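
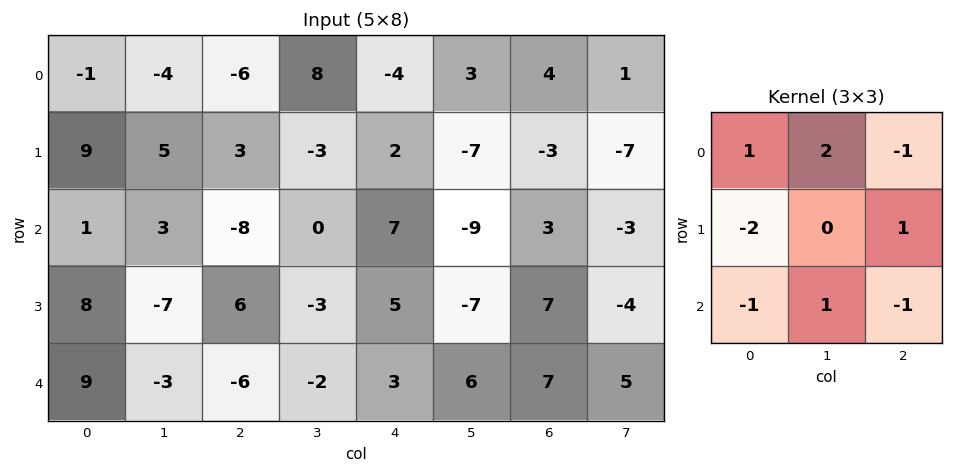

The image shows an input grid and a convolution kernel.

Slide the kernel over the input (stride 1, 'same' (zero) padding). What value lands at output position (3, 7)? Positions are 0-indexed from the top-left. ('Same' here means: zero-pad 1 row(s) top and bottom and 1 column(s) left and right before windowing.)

The receptive field on the zero-padded input at this output position is [3 -3 0 / 7 -4 0 / 7 5 0]. Elementwise product with the kernel and sum: 3·1 + -3·2 + 0·-1 + 7·-2 + 0·1 + 7·-1 + 5·1 + 0·-1.

-19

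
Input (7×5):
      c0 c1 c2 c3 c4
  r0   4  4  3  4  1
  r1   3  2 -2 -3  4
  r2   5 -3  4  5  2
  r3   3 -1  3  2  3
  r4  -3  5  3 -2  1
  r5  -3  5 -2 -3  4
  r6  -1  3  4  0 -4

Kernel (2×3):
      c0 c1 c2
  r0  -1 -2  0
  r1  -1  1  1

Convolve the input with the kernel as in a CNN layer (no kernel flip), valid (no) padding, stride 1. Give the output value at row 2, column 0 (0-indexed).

The receptive field on the input at this output position is [5 -3 4 / 3 -1 3]. Elementwise product with the kernel and sum: 5·-1 + -3·-2 + 3·-1 + -1·1 + 3·1.

0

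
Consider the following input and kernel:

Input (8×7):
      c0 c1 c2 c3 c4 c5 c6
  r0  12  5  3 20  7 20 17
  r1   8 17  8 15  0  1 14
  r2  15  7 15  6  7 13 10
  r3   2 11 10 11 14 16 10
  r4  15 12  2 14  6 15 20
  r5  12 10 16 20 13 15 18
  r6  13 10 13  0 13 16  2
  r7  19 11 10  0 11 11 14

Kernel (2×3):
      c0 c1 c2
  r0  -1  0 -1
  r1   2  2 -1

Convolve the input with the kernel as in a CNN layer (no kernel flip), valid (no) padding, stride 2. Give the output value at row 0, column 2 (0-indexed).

The receptive field on the input at this output position is [7 20 17 / 0 1 14]. Elementwise product with the kernel and sum: 7·-1 + 17·-1 + 0·2 + 1·2 + 14·-1.

-36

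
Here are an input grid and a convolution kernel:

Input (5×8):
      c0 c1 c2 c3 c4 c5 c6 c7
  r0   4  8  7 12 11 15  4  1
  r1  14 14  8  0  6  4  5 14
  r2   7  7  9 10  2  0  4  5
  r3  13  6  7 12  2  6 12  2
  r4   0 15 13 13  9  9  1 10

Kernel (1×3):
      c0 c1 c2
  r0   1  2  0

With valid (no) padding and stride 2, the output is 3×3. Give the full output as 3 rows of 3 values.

Output[0,0]: The receptive field on the input at this output position is [4 8 7]. Elementwise product with the kernel and sum: 4·1 + 8·2.
Output[0,1]: The receptive field on the input at this output position is [7 12 11]. Elementwise product with the kernel and sum: 7·1 + 12·2.

20 31 41
21 29 2
30 39 27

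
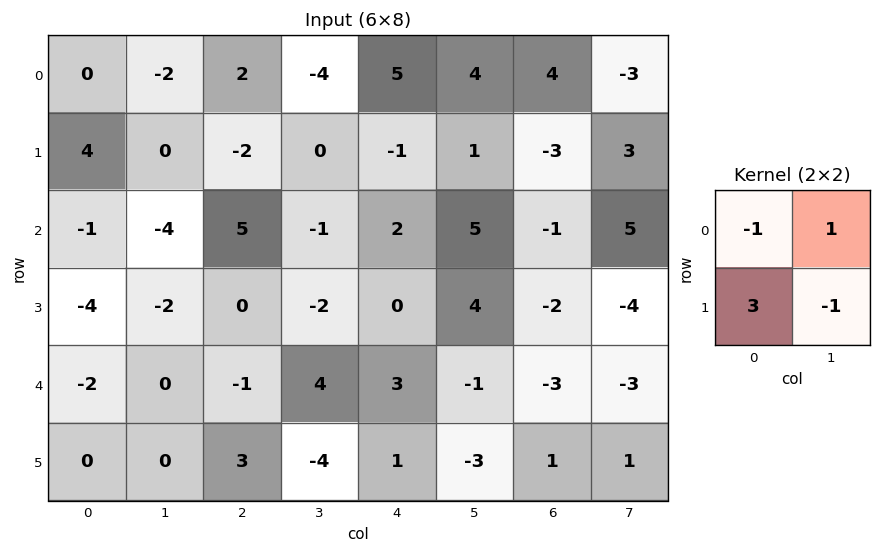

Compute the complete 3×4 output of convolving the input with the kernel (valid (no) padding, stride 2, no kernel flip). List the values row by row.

10 -12 -5 -19
-13 -4 -1 4
2 18 2 2

Output[0,0]: The receptive field on the input at this output position is [0 -2 / 4 0]. Elementwise product with the kernel and sum: 0·-1 + -2·1 + 4·3 + 0·-1.
Output[0,1]: The receptive field on the input at this output position is [2 -4 / -2 0]. Elementwise product with the kernel and sum: 2·-1 + -4·1 + -2·3 + 0·-1.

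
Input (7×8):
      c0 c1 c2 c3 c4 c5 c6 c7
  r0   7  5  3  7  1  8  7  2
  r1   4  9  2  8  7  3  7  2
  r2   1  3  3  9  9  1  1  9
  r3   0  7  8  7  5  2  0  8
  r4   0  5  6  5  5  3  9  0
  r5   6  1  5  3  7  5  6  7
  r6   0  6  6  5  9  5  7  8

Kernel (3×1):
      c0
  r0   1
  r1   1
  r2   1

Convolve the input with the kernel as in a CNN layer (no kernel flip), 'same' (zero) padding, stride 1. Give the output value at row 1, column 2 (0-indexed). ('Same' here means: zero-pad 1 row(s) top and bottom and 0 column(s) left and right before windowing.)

The receptive field on the zero-padded input at this output position is [3 / 2 / 3]. Elementwise product with the kernel and sum: 3·1 + 2·1 + 3·1.

8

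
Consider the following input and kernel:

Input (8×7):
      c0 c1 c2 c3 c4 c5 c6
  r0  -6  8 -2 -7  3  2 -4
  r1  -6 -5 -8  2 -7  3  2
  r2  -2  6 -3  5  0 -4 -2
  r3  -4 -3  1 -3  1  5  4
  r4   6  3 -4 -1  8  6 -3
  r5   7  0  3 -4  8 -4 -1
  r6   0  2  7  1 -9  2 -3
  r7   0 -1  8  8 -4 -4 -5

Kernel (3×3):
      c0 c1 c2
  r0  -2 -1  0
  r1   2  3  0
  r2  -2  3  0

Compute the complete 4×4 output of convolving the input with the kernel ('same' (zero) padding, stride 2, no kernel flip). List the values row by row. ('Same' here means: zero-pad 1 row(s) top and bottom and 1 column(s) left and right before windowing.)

-36 -4 -30 -8
-12 30 22 -20
43 8 59 -6
-7 48 -53 -3

Output[0,0]: The receptive field on the zero-padded input at this output position is [0 0 0 / 0 -6 8 / 0 -6 -5]. Elementwise product with the kernel and sum: 0·-2 + 0·-1 + 0·2 + -6·3 + 0·-2 + -6·3.
Output[0,1]: The receptive field on the zero-padded input at this output position is [0 0 0 / 8 -2 -7 / -5 -8 2]. Elementwise product with the kernel and sum: 0·-2 + 0·-1 + 8·2 + -2·3 + -5·-2 + -8·3.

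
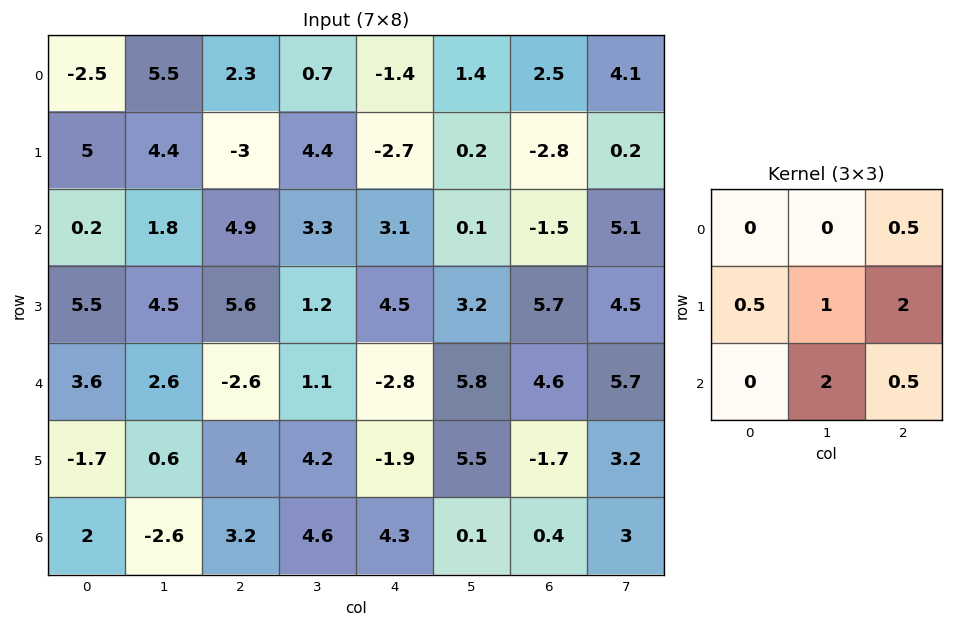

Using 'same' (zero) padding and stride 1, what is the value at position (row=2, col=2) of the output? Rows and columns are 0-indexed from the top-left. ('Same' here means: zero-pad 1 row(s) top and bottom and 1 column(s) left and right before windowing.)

26.4

The receptive field on the zero-padded input at this output position is [4.4 -3 4.4 / 1.8 4.9 3.3 / 4.5 5.6 1.2]. Elementwise product with the kernel and sum: 4.4·0.5 + 1.8·0.5 + 4.9·1 + 3.3·2 + 5.6·2 + 1.2·0.5.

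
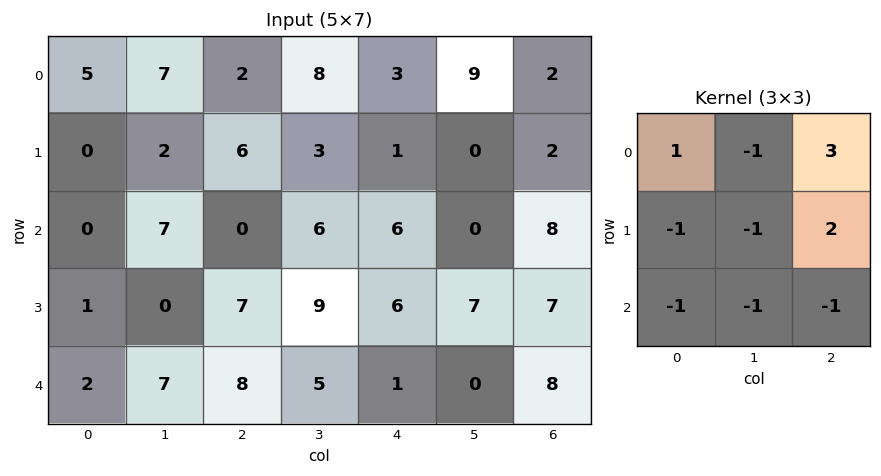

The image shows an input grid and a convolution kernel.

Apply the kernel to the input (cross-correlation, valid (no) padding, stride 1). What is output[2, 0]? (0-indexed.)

-11

The receptive field on the input at this output position is [0 7 0 / 1 0 7 / 2 7 8]. Elementwise product with the kernel and sum: 0·1 + 7·-1 + 0·3 + 1·-1 + 0·-1 + 7·2 + 2·-1 + 7·-1 + 8·-1.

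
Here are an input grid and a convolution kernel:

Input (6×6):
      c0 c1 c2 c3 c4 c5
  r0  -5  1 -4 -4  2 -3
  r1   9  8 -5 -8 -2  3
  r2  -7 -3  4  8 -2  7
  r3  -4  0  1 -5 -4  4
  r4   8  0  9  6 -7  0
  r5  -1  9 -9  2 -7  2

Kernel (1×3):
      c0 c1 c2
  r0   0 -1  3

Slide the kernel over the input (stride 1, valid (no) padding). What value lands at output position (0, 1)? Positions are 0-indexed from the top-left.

-8

The receptive field on the input at this output position is [1 -4 -4]. Elementwise product with the kernel and sum: -4·-1 + -4·3.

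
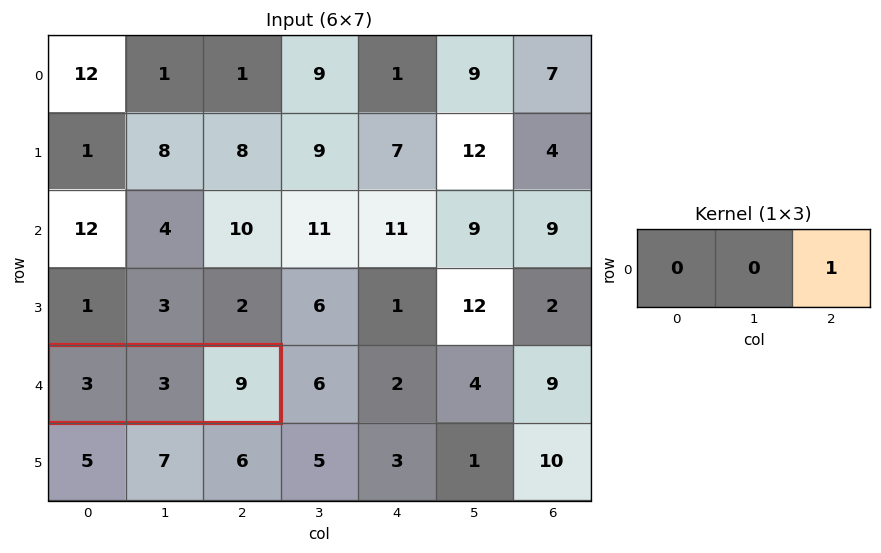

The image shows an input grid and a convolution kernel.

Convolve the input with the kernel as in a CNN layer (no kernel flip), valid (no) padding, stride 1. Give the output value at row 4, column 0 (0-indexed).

9

The receptive field on the input at this output position is [3 3 9]. Elementwise product with the kernel and sum: 9·1.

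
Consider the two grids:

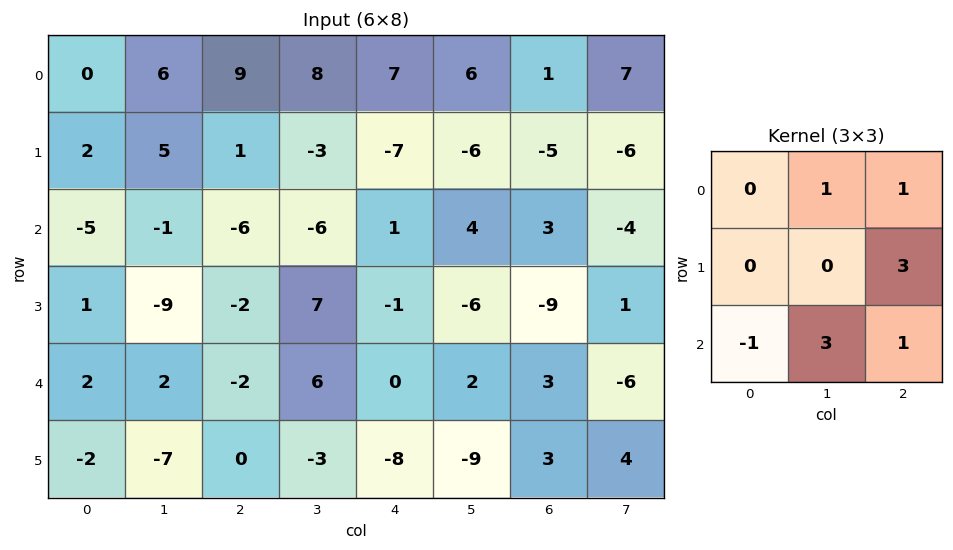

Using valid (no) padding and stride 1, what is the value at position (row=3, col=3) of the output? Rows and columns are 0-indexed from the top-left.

-31

The receptive field on the input at this output position is [7 -1 -6 / 6 0 2 / -3 -8 -9]. Elementwise product with the kernel and sum: -1·1 + -6·1 + 2·3 + -3·-1 + -8·3 + -9·1.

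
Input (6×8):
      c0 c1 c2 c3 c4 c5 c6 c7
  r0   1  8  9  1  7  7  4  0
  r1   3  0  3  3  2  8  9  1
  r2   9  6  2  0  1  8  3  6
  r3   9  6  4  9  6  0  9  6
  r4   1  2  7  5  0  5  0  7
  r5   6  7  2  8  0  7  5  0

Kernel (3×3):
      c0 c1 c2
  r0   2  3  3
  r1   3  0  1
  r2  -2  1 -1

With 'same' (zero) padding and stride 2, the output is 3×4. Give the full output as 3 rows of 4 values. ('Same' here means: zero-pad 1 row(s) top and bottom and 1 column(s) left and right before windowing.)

11 25 -2 13
18 19 32 79
46 42 33 58

Output[0,0]: The receptive field on the zero-padded input at this output position is [0 0 0 / 0 1 8 / 0 3 0]. Elementwise product with the kernel and sum: 0·2 + 0·3 + 0·3 + 0·3 + 8·1 + 0·-2 + 3·1 + 0·-1.
Output[0,1]: The receptive field on the zero-padded input at this output position is [0 0 0 / 8 9 1 / 0 3 3]. Elementwise product with the kernel and sum: 0·2 + 0·3 + 0·3 + 8·3 + 1·1 + 0·-2 + 3·1 + 3·-1.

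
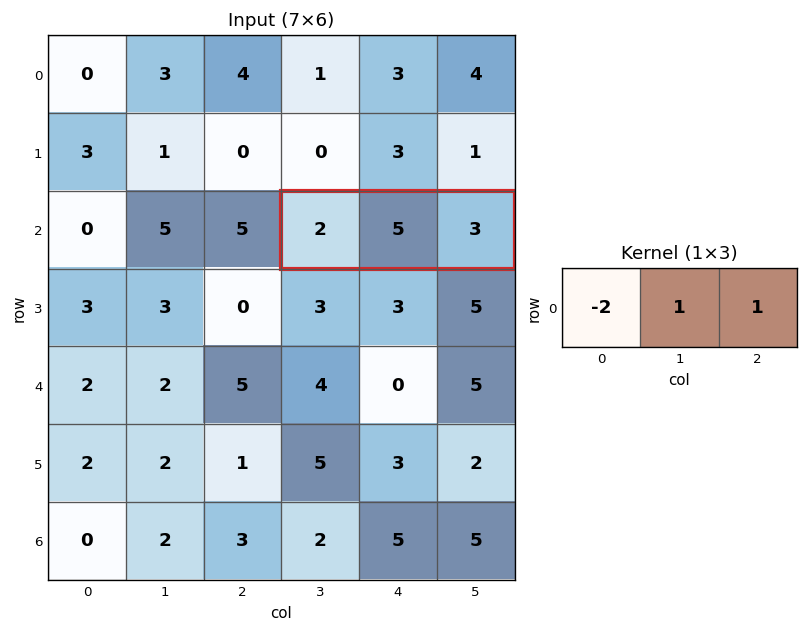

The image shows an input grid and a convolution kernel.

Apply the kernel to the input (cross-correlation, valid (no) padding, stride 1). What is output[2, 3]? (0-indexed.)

4

The receptive field on the input at this output position is [2 5 3]. Elementwise product with the kernel and sum: 2·-2 + 5·1 + 3·1.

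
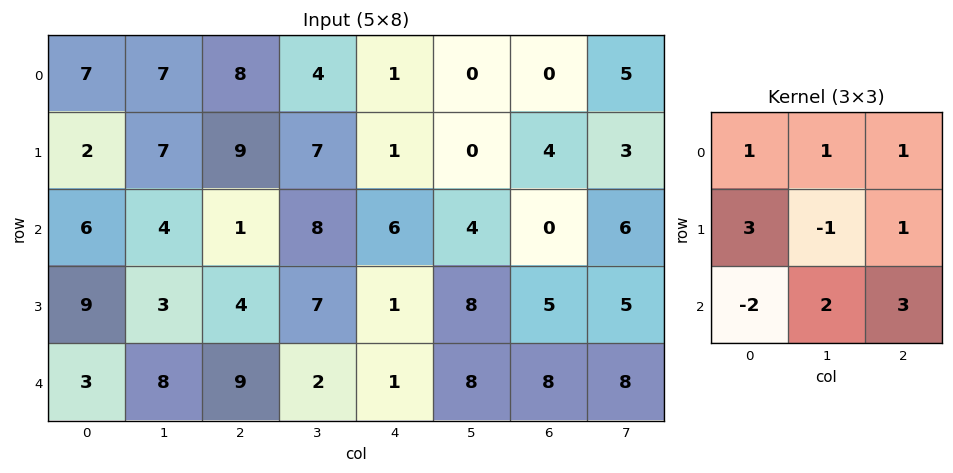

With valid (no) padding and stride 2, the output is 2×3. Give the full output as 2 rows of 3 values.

Output[0,0]: The receptive field on the input at this output position is [7 7 8 / 2 7 9 / 6 4 1]. Elementwise product with the kernel and sum: 7·1 + 7·1 + 8·1 + 2·3 + 7·-1 + 9·1 + 6·-2 + 4·2 + 1·3.

29 66 4
76 10 48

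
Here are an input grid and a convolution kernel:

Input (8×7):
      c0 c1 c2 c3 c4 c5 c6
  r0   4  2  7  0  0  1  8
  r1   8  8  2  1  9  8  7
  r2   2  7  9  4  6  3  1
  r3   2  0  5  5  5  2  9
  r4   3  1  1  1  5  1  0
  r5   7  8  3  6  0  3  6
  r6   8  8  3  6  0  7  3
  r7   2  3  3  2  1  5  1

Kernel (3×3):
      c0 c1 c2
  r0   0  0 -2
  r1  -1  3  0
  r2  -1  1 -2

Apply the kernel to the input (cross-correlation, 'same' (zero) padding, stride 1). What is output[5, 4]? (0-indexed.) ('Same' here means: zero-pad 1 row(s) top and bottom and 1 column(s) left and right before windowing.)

-28

The receptive field on the zero-padded input at this output position is [1 5 1 / 6 0 3 / 6 0 7]. Elementwise product with the kernel and sum: 1·-2 + 6·-1 + 0·3 + 6·-1 + 0·1 + 7·-2.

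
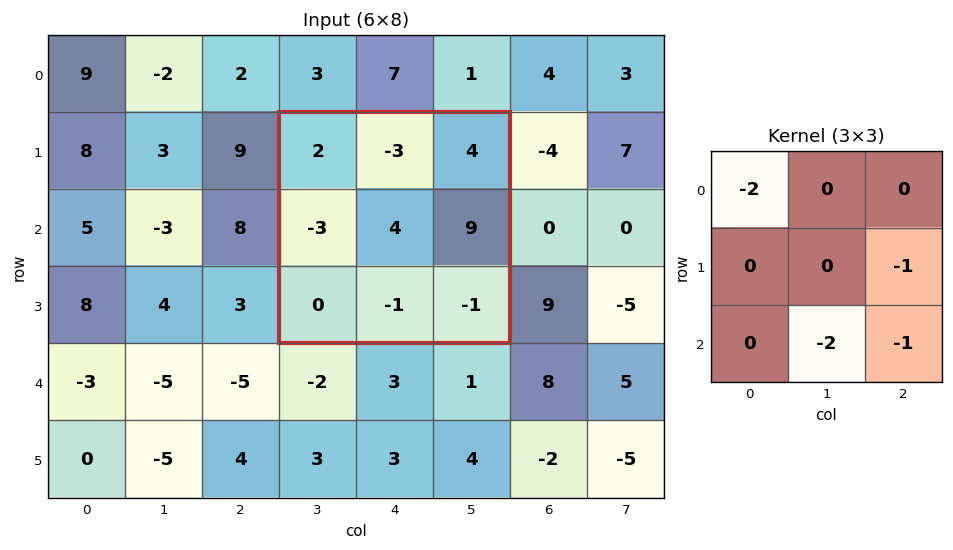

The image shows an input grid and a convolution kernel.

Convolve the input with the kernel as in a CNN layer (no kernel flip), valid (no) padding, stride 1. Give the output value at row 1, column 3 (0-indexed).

The receptive field on the input at this output position is [2 -3 4 / -3 4 9 / 0 -1 -1]. Elementwise product with the kernel and sum: 2·-2 + 9·-1 + -1·-2 + -1·-1.

-10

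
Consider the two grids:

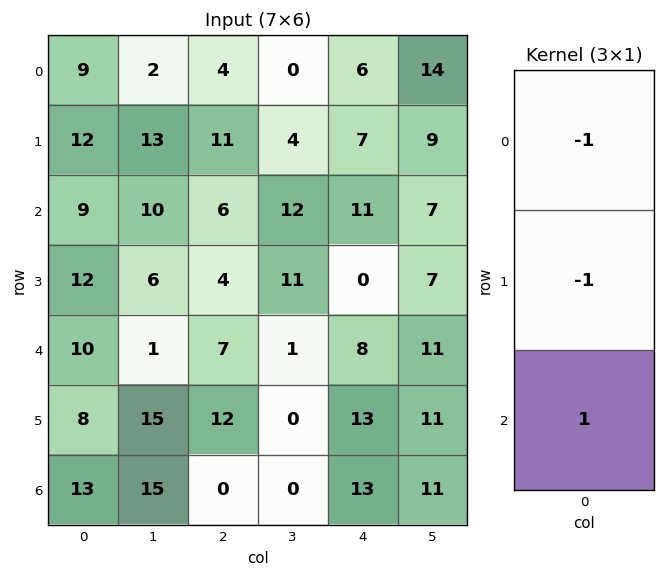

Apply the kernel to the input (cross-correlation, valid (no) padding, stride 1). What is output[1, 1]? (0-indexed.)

-17

The receptive field on the input at this output position is [13 / 10 / 6]. Elementwise product with the kernel and sum: 13·-1 + 10·-1 + 6·1.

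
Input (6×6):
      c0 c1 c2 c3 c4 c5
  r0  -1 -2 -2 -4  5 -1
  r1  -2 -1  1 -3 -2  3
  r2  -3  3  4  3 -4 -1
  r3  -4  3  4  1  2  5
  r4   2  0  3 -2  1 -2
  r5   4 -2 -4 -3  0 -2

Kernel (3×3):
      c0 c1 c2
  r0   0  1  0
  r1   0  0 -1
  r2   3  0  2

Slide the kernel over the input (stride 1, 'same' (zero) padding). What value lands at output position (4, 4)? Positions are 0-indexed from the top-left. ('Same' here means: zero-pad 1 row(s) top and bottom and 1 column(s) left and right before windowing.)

The receptive field on the zero-padded input at this output position is [1 2 5 / -2 1 -2 / -3 0 -2]. Elementwise product with the kernel and sum: 2·1 + -2·-1 + -3·3 + -2·2.

-9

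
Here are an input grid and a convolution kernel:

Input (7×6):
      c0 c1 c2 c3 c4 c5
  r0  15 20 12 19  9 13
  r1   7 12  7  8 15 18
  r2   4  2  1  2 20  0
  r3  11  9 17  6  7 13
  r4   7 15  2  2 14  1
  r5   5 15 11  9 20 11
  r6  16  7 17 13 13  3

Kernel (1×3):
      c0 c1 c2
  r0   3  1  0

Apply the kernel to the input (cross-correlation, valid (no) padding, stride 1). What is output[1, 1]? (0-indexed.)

43

The receptive field on the input at this output position is [12 7 8]. Elementwise product with the kernel and sum: 12·3 + 7·1.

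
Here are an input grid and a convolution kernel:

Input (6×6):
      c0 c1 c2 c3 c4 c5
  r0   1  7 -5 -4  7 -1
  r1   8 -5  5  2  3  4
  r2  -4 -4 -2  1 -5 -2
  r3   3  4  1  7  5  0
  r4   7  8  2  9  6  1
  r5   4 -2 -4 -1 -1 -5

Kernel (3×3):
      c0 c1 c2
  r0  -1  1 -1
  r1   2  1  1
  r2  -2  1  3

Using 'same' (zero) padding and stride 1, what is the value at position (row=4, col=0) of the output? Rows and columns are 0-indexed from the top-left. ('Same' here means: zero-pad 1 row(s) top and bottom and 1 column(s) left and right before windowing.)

12

The receptive field on the zero-padded input at this output position is [0 3 4 / 0 7 8 / 0 4 -2]. Elementwise product with the kernel and sum: 0·-1 + 3·1 + 4·-1 + 0·2 + 7·1 + 8·1 + 0·-2 + 4·1 + -2·3.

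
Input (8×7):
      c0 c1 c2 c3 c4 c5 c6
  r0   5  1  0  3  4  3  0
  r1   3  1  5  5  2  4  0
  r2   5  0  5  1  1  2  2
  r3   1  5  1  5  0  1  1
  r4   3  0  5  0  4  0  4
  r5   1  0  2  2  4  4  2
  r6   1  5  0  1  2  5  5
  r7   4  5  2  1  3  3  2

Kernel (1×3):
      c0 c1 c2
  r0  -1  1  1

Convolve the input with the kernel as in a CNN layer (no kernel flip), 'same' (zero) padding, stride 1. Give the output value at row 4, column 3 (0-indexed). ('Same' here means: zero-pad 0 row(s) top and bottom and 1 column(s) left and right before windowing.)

-1

The receptive field on the zero-padded input at this output position is [5 0 4]. Elementwise product with the kernel and sum: 5·-1 + 0·1 + 4·1.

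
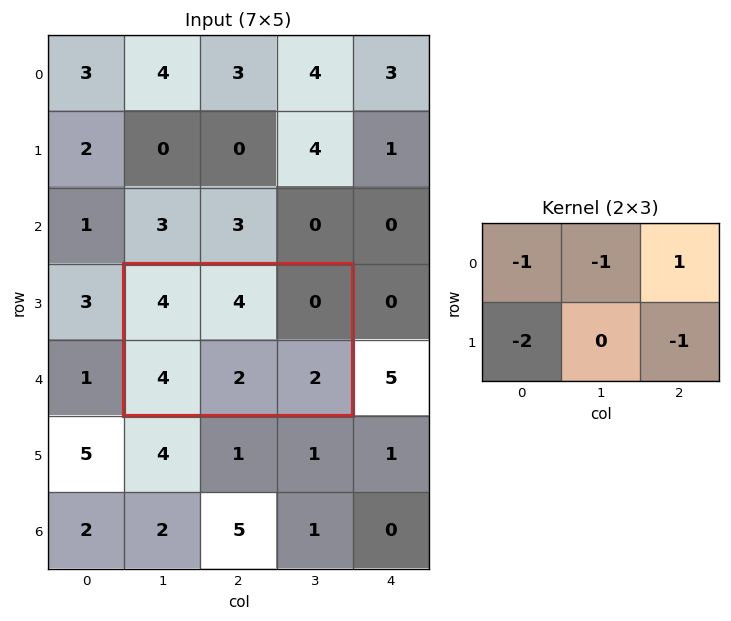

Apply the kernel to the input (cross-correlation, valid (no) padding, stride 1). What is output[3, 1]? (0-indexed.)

The receptive field on the input at this output position is [4 4 0 / 4 2 2]. Elementwise product with the kernel and sum: 4·-1 + 4·-1 + 0·1 + 4·-2 + 2·-1.

-18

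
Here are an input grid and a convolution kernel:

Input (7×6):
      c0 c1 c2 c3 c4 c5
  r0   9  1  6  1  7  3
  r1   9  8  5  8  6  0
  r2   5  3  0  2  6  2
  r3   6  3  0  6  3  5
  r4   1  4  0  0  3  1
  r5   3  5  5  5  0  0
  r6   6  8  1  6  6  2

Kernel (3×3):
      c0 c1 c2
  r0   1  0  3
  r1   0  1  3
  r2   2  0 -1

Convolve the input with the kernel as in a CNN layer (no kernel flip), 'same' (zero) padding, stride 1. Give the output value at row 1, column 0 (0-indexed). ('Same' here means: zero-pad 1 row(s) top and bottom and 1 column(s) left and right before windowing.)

33

The receptive field on the zero-padded input at this output position is [0 9 1 / 0 9 8 / 0 5 3]. Elementwise product with the kernel and sum: 0·1 + 1·3 + 9·1 + 8·3 + 0·2 + 3·-1.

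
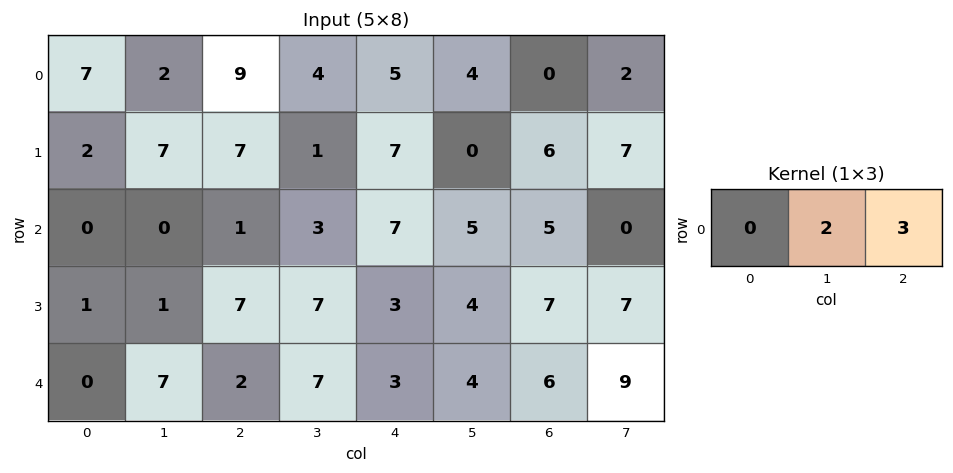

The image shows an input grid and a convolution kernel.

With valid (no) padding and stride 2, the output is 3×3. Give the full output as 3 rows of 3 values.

31 23 8
3 27 25
20 23 26

Output[0,0]: The receptive field on the input at this output position is [7 2 9]. Elementwise product with the kernel and sum: 2·2 + 9·3.
Output[0,1]: The receptive field on the input at this output position is [9 4 5]. Elementwise product with the kernel and sum: 4·2 + 5·3.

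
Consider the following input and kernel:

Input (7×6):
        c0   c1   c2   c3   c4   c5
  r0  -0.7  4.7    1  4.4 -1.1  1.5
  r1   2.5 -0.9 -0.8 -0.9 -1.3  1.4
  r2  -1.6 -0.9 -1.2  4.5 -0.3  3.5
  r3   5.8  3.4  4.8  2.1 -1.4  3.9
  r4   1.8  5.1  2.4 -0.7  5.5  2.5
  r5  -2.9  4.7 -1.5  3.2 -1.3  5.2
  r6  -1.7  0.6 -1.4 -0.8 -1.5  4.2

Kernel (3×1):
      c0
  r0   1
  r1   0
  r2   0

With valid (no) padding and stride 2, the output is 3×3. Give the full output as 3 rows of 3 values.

Output[0,0]: The receptive field on the input at this output position is [-0.7 / 2.5 / -1.6]. Elementwise product with the kernel and sum: -0.7·1.
Output[0,1]: The receptive field on the input at this output position is [1 / -0.8 / -1.2]. Elementwise product with the kernel and sum: 1·1.

-0.7 1 -1.1
-1.6 -1.2 -0.3
1.8 2.4 5.5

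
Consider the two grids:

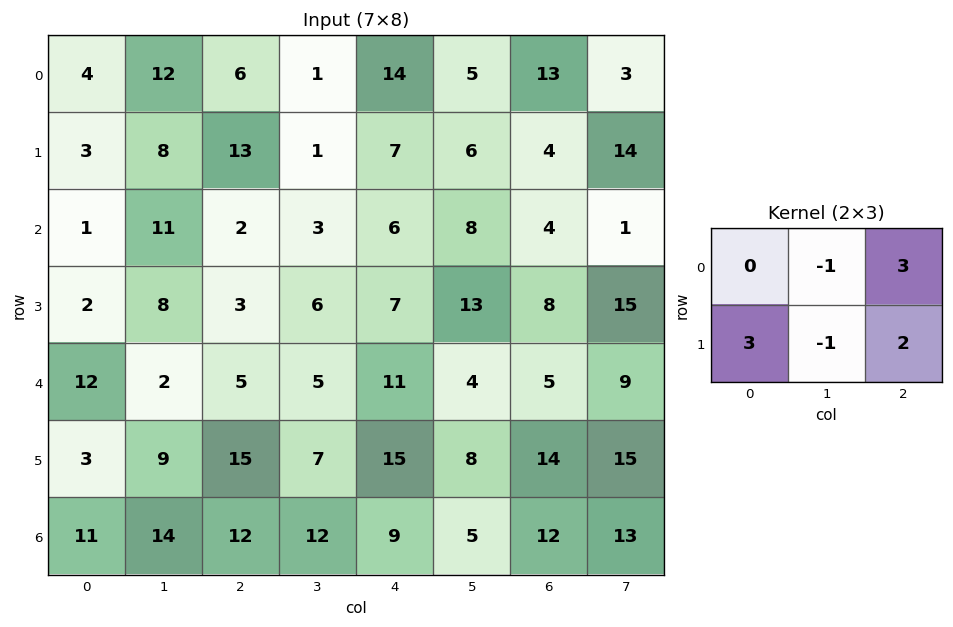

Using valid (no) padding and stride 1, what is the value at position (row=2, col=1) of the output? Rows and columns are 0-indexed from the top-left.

The receptive field on the input at this output position is [11 2 3 / 8 3 6]. Elementwise product with the kernel and sum: 2·-1 + 3·3 + 8·3 + 3·-1 + 6·2.

40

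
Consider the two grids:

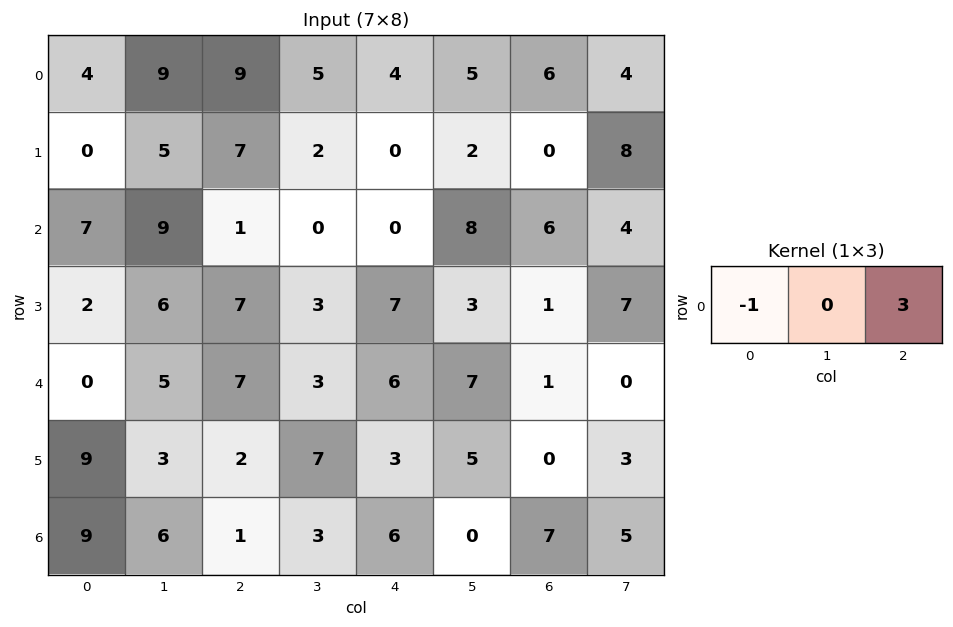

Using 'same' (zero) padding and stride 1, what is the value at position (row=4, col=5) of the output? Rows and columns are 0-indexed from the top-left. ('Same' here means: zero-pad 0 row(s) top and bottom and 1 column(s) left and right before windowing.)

The receptive field on the zero-padded input at this output position is [6 7 1]. Elementwise product with the kernel and sum: 6·-1 + 1·3.

-3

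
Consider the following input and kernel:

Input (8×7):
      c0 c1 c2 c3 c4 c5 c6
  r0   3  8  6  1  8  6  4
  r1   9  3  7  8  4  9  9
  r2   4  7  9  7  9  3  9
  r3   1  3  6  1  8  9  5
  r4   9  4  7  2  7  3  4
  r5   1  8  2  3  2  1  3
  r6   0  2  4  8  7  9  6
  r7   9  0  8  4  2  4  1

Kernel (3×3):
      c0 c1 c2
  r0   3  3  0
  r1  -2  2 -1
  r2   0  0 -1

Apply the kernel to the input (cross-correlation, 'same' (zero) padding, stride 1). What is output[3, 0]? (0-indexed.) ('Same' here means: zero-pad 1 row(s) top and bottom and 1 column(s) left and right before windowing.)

The receptive field on the zero-padded input at this output position is [0 4 7 / 0 1 3 / 0 9 4]. Elementwise product with the kernel and sum: 0·3 + 4·3 + 0·-2 + 1·2 + 3·-1 + 4·-1.

7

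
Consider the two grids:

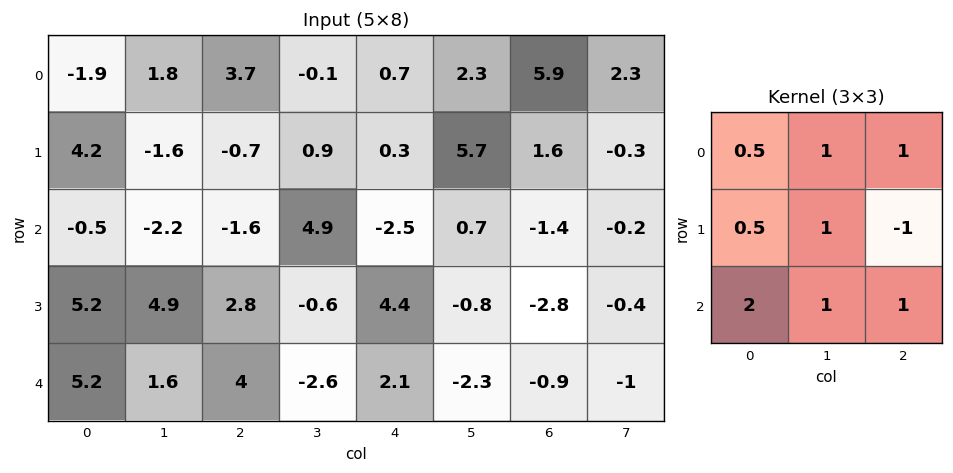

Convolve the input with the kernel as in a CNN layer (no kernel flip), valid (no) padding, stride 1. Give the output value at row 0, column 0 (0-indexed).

0.95

The receptive field on the input at this output position is [-1.9 1.8 3.7 / 4.2 -1.6 -0.7 / -0.5 -2.2 -1.6]. Elementwise product with the kernel and sum: -1.9·0.5 + 1.8·1 + 3.7·1 + 4.2·0.5 + -1.6·1 + -0.7·-1 + -0.5·2 + -2.2·1 + -1.6·1.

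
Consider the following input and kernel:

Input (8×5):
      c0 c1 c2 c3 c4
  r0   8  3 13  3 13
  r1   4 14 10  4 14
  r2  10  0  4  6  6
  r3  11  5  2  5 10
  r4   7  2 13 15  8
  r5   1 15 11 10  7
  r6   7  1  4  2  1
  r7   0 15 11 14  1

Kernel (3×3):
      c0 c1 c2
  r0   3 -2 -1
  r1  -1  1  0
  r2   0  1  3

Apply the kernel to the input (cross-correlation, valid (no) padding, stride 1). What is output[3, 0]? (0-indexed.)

The receptive field on the input at this output position is [11 5 2 / 7 2 13 / 1 15 11]. Elementwise product with the kernel and sum: 11·3 + 5·-2 + 2·-1 + 7·-1 + 2·1 + 15·1 + 11·3.

64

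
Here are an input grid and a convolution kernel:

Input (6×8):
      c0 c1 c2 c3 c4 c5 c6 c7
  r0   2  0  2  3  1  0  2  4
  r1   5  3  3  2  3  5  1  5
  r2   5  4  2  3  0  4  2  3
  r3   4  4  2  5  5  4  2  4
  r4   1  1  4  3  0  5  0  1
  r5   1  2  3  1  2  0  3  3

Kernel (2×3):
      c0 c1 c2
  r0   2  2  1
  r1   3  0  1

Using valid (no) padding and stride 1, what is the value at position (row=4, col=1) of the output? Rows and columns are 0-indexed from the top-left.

The receptive field on the input at this output position is [1 4 3 / 2 3 1]. Elementwise product with the kernel and sum: 1·2 + 4·2 + 3·1 + 2·3 + 1·1.

20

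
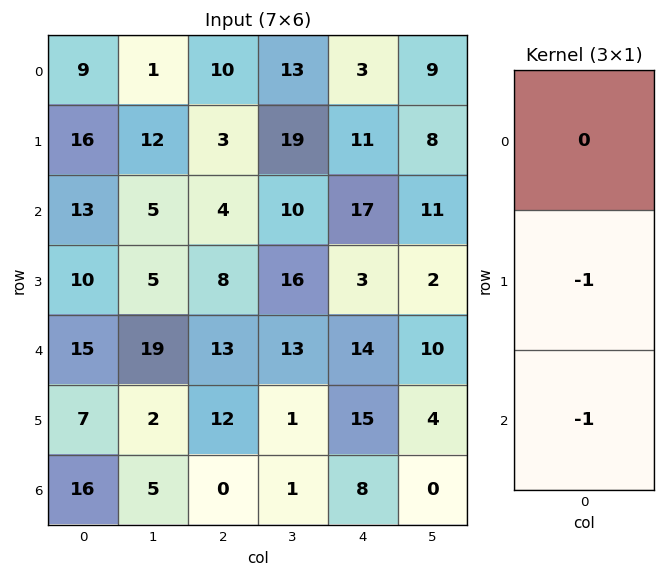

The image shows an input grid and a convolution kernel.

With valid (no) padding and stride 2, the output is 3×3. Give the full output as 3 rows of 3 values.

-29 -7 -28
-25 -21 -17
-23 -12 -23

Output[0,0]: The receptive field on the input at this output position is [9 / 16 / 13]. Elementwise product with the kernel and sum: 16·-1 + 13·-1.
Output[0,1]: The receptive field on the input at this output position is [10 / 3 / 4]. Elementwise product with the kernel and sum: 3·-1 + 4·-1.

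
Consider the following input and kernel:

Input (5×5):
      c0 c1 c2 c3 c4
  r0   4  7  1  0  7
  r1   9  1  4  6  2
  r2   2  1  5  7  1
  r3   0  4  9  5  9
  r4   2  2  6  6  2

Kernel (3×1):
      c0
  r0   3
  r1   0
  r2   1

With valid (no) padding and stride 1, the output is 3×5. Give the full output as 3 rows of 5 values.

14 22 8 7 22
27 7 21 23 15
8 5 21 27 5

Output[0,0]: The receptive field on the input at this output position is [4 / 9 / 2]. Elementwise product with the kernel and sum: 4·3 + 2·1.
Output[0,1]: The receptive field on the input at this output position is [7 / 1 / 1]. Elementwise product with the kernel and sum: 7·3 + 1·1.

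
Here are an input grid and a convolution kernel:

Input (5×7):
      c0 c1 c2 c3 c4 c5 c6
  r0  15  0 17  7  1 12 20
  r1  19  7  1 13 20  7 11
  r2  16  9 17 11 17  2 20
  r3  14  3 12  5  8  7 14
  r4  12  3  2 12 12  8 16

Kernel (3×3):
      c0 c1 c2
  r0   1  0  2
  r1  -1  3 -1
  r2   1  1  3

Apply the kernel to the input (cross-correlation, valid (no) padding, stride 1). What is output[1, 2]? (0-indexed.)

81

The receptive field on the input at this output position is [1 13 20 / 17 11 17 / 12 5 8]. Elementwise product with the kernel and sum: 1·1 + 20·2 + 17·-1 + 11·3 + 17·-1 + 12·1 + 5·1 + 8·3.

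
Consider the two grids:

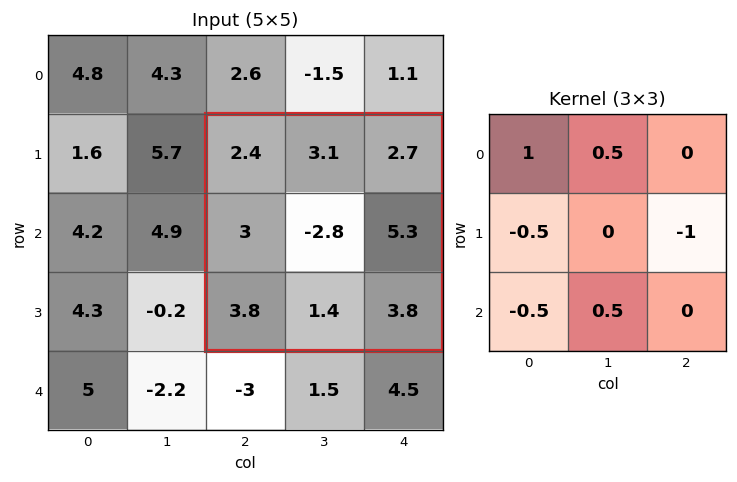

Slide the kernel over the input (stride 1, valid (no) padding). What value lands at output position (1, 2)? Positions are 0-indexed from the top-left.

The receptive field on the input at this output position is [2.4 3.1 2.7 / 3 -2.8 5.3 / 3.8 1.4 3.8]. Elementwise product with the kernel and sum: 2.4·1 + 3.1·0.5 + 3·-0.5 + 5.3·-1 + 3.8·-0.5 + 1.4·0.5.

-4.05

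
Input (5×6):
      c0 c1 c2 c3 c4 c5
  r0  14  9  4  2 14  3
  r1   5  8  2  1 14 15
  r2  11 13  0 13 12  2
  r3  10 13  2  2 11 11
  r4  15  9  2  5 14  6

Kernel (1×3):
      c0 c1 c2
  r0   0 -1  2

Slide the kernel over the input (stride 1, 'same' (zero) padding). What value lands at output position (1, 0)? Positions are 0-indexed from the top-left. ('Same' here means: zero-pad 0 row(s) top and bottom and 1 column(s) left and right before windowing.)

The receptive field on the zero-padded input at this output position is [0 5 8]. Elementwise product with the kernel and sum: 5·-1 + 8·2.

11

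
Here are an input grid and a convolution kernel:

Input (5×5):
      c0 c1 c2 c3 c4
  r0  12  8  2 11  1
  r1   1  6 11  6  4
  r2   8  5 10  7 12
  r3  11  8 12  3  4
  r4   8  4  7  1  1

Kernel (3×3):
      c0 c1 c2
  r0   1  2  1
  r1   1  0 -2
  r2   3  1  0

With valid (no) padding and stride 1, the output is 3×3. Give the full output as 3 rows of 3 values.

38 42 65
53 61 52
43 53 62

Output[0,0]: The receptive field on the input at this output position is [12 8 2 / 1 6 11 / 8 5 10]. Elementwise product with the kernel and sum: 12·1 + 8·2 + 2·1 + 1·1 + 11·-2 + 8·3 + 5·1.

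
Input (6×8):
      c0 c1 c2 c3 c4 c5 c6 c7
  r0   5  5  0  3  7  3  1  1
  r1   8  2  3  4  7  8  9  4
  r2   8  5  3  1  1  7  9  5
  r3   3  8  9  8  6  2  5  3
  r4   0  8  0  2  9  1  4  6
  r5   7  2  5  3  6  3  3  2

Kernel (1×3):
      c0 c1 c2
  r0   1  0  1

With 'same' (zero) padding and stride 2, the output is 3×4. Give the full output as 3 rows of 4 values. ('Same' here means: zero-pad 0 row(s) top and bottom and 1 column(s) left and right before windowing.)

5 8 6 4
5 6 8 12
8 10 3 7

Output[0,0]: The receptive field on the zero-padded input at this output position is [0 5 5]. Elementwise product with the kernel and sum: 0·1 + 5·1.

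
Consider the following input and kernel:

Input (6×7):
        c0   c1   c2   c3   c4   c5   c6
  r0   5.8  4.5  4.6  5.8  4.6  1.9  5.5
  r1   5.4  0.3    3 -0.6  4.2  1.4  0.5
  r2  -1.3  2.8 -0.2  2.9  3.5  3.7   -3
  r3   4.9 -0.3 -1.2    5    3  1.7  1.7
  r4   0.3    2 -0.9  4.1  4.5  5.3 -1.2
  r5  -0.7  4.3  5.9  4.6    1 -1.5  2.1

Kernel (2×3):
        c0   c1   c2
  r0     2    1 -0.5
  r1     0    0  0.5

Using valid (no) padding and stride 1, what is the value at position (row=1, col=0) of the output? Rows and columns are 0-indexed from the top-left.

9.5

The receptive field on the input at this output position is [5.4 0.3 3 / -1.3 2.8 -0.2]. Elementwise product with the kernel and sum: 5.4·2 + 0.3·1 + 3·-0.5 + -0.2·0.5.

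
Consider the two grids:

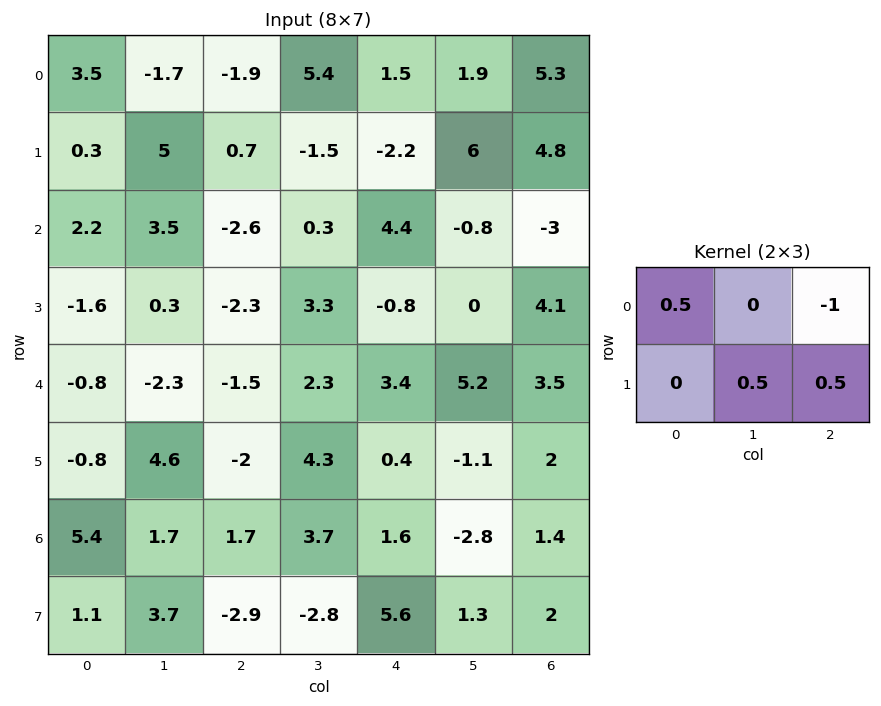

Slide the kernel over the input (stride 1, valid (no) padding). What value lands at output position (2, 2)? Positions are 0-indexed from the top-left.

-4.45

The receptive field on the input at this output position is [-2.6 0.3 4.4 / -2.3 3.3 -0.8]. Elementwise product with the kernel and sum: -2.6·0.5 + 4.4·-1 + 3.3·0.5 + -0.8·0.5.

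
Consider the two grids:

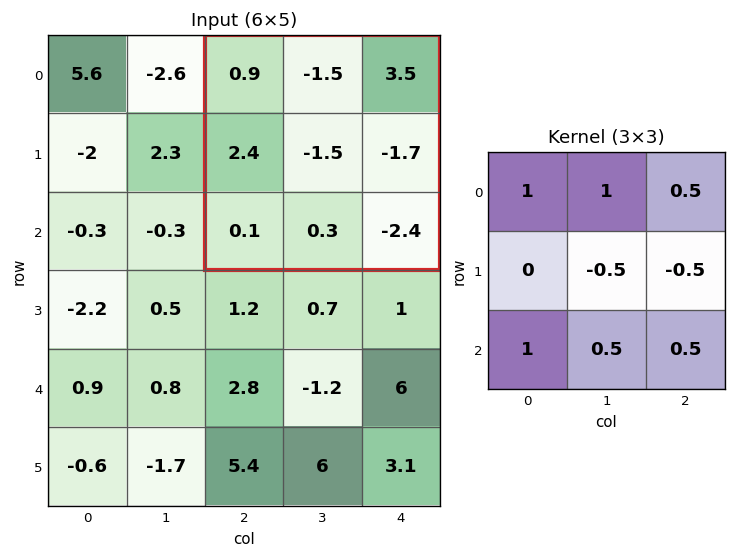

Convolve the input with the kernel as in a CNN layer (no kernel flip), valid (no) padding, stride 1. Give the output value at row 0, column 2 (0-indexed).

The receptive field on the input at this output position is [0.9 -1.5 3.5 / 2.4 -1.5 -1.7 / 0.1 0.3 -2.4]. Elementwise product with the kernel and sum: 0.9·1 + -1.5·1 + 3.5·0.5 + -1.5·-0.5 + -1.7·-0.5 + 0.1·1 + 0.3·0.5 + -2.4·0.5.

1.8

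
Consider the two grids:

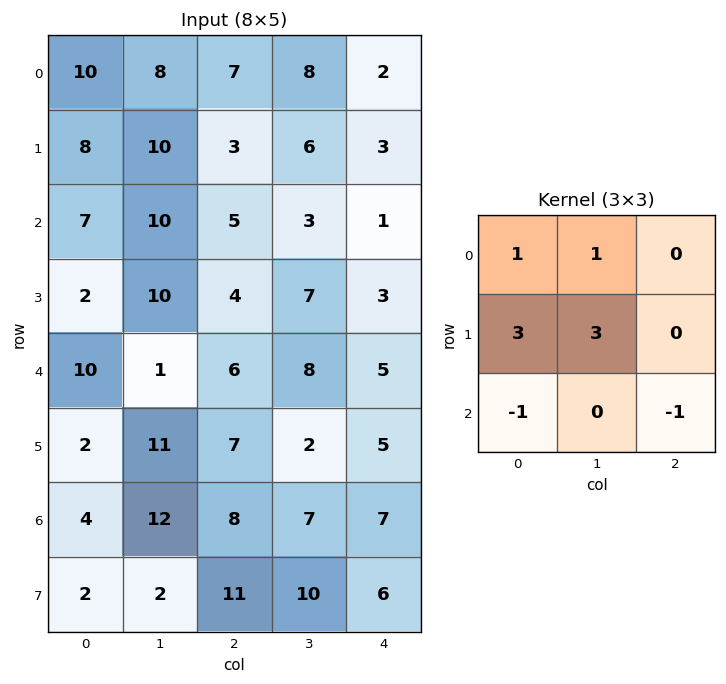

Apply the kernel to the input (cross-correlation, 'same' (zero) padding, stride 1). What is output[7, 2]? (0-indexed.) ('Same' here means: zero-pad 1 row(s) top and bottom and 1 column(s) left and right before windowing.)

The receptive field on the zero-padded input at this output position is [12 8 7 / 2 11 10 / 0 0 0]. Elementwise product with the kernel and sum: 12·1 + 8·1 + 2·3 + 11·3 + 0·-1 + 0·-1.

59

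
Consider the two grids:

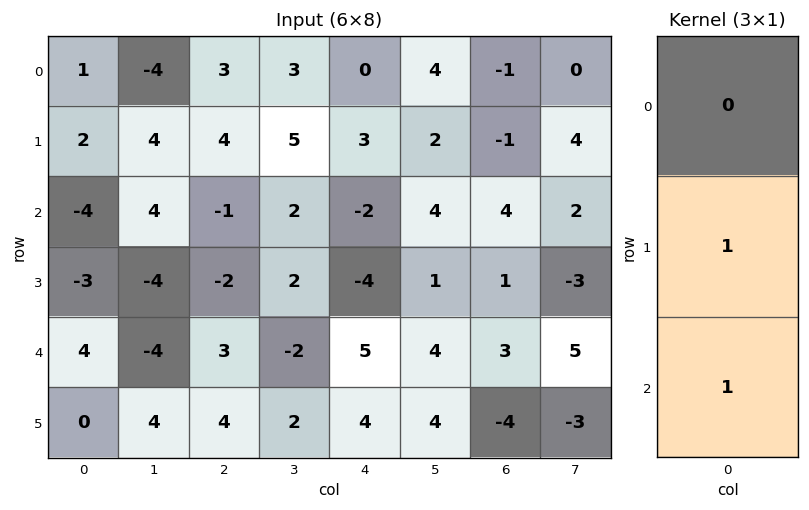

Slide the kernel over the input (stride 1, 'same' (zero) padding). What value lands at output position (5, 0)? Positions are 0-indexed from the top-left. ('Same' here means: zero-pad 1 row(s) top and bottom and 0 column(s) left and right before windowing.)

The receptive field on the zero-padded input at this output position is [4 / 0 / 0]. Elementwise product with the kernel and sum: 0·1 + 0·1.

0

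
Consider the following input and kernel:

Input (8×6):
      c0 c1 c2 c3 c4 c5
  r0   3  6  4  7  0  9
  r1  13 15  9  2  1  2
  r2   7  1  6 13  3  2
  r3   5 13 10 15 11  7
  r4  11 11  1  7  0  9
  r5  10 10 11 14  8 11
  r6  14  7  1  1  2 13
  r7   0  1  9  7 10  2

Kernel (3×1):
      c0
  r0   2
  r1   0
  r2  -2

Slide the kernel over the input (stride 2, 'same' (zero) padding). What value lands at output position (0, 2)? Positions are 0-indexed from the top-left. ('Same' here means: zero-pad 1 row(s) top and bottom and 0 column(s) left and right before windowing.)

The receptive field on the zero-padded input at this output position is [0 / 0 / 1]. Elementwise product with the kernel and sum: 0·2 + 1·-2.

-2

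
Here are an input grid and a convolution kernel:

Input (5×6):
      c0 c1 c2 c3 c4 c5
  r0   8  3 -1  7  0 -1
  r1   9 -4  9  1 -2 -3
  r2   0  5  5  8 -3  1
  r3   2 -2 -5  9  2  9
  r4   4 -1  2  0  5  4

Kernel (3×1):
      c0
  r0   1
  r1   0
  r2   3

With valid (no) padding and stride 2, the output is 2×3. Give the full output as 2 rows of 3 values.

Output[0,0]: The receptive field on the input at this output position is [8 / 9 / 0]. Elementwise product with the kernel and sum: 8·1 + 0·3.
Output[0,1]: The receptive field on the input at this output position is [-1 / 9 / 5]. Elementwise product with the kernel and sum: -1·1 + 5·3.

8 14 -9
12 11 12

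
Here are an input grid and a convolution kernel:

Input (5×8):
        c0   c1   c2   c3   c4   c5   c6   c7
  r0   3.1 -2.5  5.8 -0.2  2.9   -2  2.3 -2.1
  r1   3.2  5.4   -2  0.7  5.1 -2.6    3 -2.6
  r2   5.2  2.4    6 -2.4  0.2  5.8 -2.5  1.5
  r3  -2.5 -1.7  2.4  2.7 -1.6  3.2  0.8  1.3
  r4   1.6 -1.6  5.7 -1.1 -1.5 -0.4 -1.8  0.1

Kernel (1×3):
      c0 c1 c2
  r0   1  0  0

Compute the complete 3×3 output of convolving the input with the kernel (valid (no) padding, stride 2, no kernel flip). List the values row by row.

3.1 5.8 2.9
5.2 6 0.2
1.6 5.7 -1.5

Output[0,0]: The receptive field on the input at this output position is [3.1 -2.5 5.8]. Elementwise product with the kernel and sum: 3.1·1.
Output[0,1]: The receptive field on the input at this output position is [5.8 -0.2 2.9]. Elementwise product with the kernel and sum: 5.8·1.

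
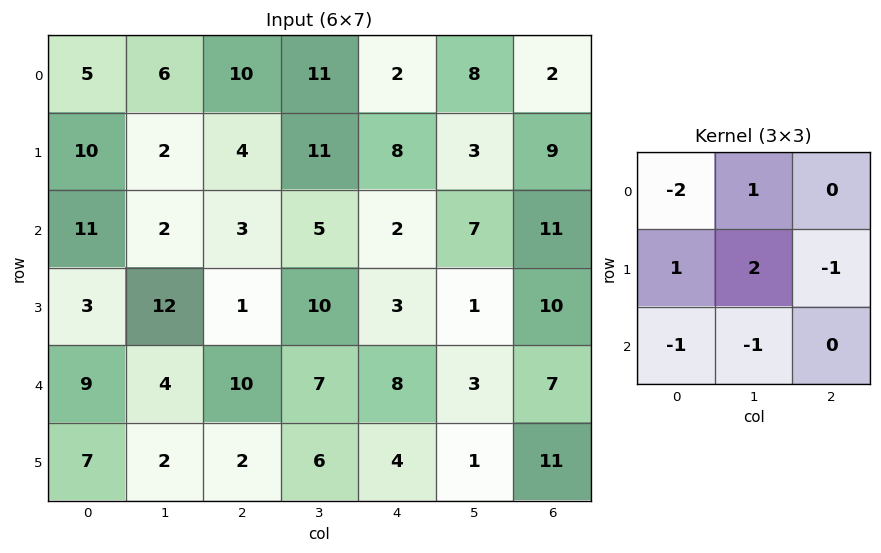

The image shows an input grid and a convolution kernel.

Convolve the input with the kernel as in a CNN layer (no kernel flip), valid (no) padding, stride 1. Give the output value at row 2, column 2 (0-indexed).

The receptive field on the input at this output position is [3 5 2 / 1 10 3 / 10 7 8]. Elementwise product with the kernel and sum: 3·-2 + 5·1 + 1·1 + 10·2 + 3·-1 + 10·-1 + 7·-1.

0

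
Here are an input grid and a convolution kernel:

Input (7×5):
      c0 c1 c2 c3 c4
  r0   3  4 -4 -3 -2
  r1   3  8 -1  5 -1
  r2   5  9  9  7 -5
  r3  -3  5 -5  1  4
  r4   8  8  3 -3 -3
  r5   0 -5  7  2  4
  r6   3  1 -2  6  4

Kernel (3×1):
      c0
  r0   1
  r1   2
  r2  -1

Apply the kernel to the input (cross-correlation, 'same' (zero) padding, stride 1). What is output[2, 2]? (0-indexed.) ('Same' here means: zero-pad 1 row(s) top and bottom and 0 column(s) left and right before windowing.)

22

The receptive field on the zero-padded input at this output position is [-1 / 9 / -5]. Elementwise product with the kernel and sum: -1·1 + 9·2 + -5·-1.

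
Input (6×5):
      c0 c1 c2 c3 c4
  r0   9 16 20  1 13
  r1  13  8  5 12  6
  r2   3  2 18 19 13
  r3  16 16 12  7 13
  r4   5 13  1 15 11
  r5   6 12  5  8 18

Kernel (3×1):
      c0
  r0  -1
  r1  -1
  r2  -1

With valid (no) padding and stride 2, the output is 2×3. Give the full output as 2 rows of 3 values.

Output[0,0]: The receptive field on the input at this output position is [9 / 13 / 3]. Elementwise product with the kernel and sum: 9·-1 + 13·-1 + 3·-1.

-25 -43 -32
-24 -31 -37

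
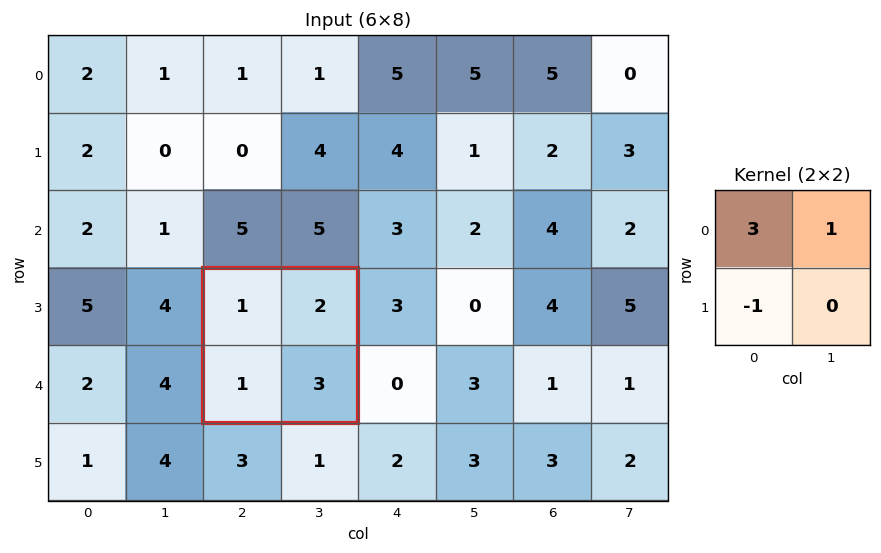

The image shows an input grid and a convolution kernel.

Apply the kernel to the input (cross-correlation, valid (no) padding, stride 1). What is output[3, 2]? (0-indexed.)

4

The receptive field on the input at this output position is [1 2 / 1 3]. Elementwise product with the kernel and sum: 1·3 + 2·1 + 1·-1.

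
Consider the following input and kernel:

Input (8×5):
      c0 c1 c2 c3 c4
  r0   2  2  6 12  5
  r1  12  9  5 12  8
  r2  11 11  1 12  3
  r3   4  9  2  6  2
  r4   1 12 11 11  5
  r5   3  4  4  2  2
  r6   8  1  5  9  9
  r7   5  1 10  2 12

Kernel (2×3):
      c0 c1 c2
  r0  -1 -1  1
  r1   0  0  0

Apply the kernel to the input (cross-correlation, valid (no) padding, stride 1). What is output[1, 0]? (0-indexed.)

The receptive field on the input at this output position is [12 9 5 / 11 11 1]. Elementwise product with the kernel and sum: 12·-1 + 9·-1 + 5·1.

-16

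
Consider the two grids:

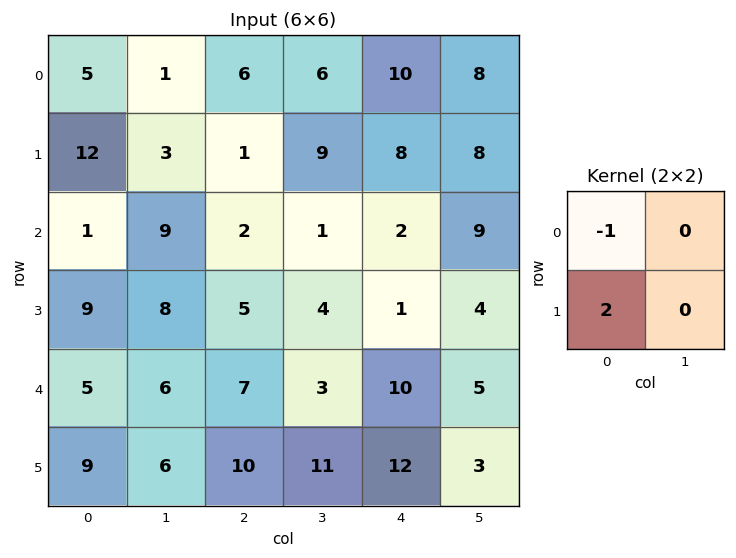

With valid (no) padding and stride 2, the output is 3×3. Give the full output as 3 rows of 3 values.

Output[0,0]: The receptive field on the input at this output position is [5 1 / 12 3]. Elementwise product with the kernel and sum: 5·-1 + 12·2.
Output[0,1]: The receptive field on the input at this output position is [6 6 / 1 9]. Elementwise product with the kernel and sum: 6·-1 + 1·2.

19 -4 6
17 8 0
13 13 14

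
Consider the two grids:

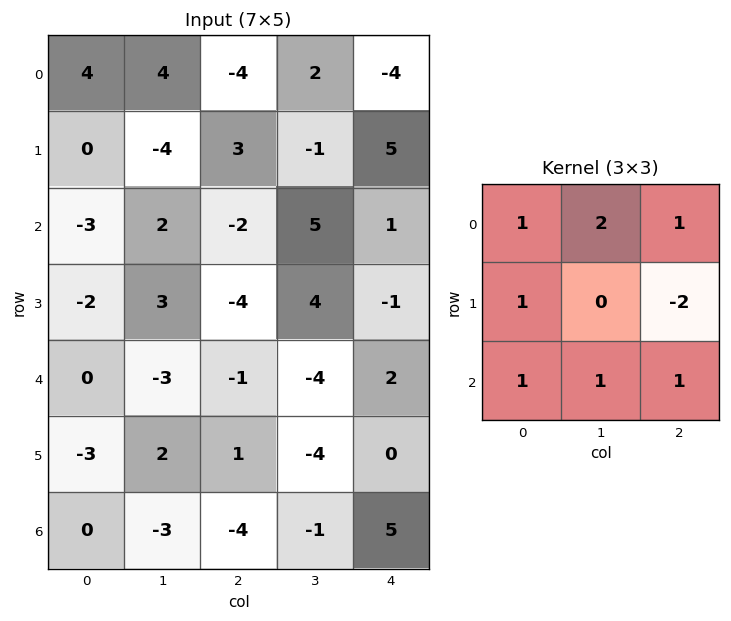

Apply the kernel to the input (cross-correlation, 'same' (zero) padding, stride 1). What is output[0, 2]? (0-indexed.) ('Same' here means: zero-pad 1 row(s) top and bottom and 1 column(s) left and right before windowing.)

-2

The receptive field on the zero-padded input at this output position is [0 0 0 / 4 -4 2 / -4 3 -1]. Elementwise product with the kernel and sum: 0·1 + 0·2 + 0·1 + 4·1 + 2·-2 + -4·1 + 3·1 + -1·1.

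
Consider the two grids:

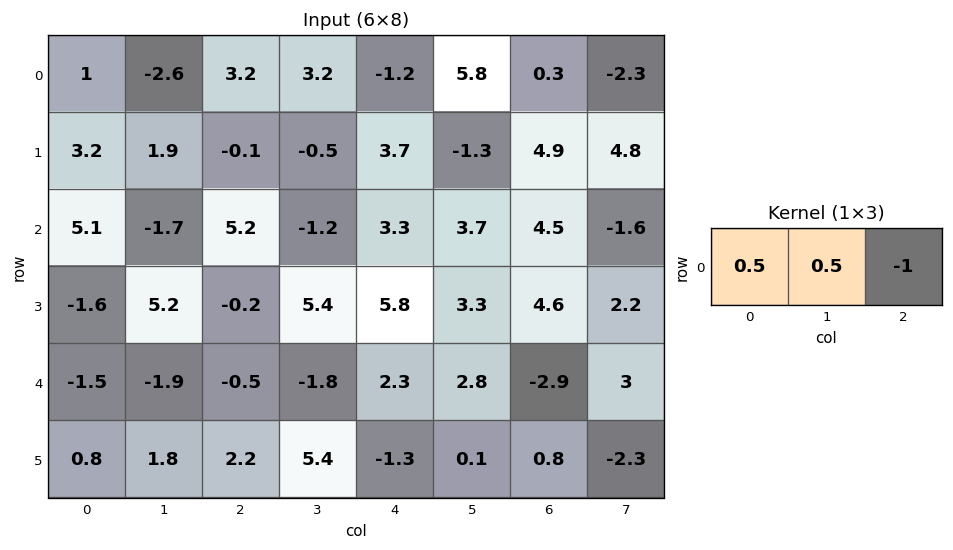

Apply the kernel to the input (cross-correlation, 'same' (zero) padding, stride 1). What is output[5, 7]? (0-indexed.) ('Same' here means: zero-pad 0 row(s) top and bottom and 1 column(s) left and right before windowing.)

The receptive field on the zero-padded input at this output position is [0.8 -2.3 0]. Elementwise product with the kernel and sum: 0.8·0.5 + -2.3·0.5 + 0·-1.

-0.75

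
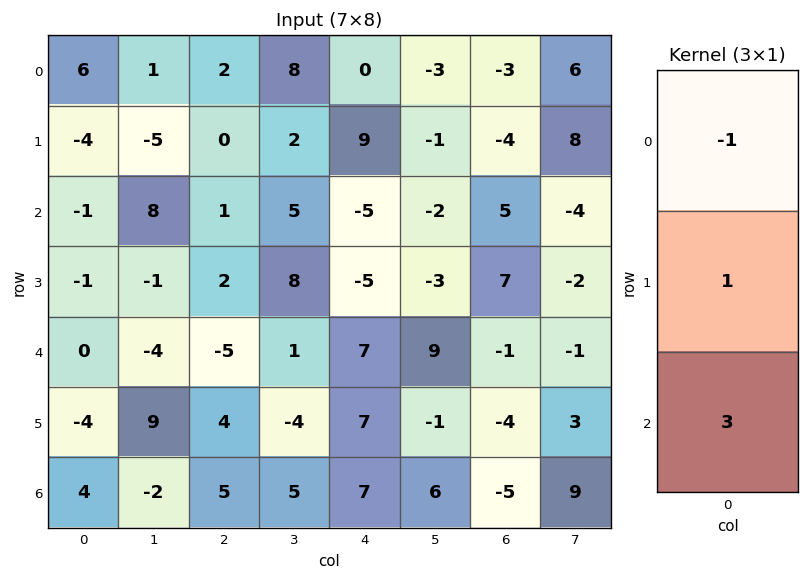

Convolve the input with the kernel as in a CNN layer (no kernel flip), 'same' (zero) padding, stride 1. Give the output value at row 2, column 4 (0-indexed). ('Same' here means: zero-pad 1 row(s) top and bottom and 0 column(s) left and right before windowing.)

The receptive field on the zero-padded input at this output position is [9 / -5 / -5]. Elementwise product with the kernel and sum: 9·-1 + -5·1 + -5·3.

-29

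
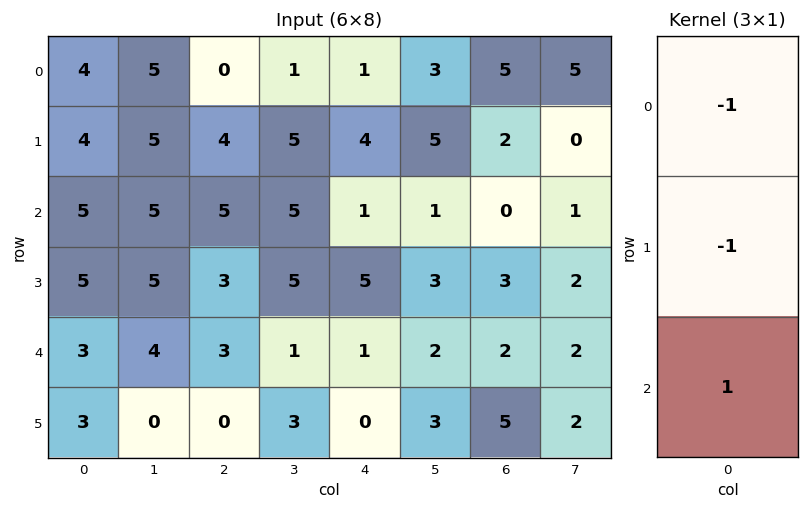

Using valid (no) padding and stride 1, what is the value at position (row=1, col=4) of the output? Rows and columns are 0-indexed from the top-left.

0

The receptive field on the input at this output position is [4 / 1 / 5]. Elementwise product with the kernel and sum: 4·-1 + 1·-1 + 5·1.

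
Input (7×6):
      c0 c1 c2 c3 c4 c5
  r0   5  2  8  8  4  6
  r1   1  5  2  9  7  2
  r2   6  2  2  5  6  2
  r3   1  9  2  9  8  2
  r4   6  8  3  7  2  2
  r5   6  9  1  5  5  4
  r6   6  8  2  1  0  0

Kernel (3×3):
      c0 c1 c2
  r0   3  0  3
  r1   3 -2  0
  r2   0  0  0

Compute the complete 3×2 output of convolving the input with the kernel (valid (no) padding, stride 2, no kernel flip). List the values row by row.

32 24
9 12
27 8

Output[0,0]: The receptive field on the input at this output position is [5 2 8 / 1 5 2 / 6 2 2]. Elementwise product with the kernel and sum: 5·3 + 8·3 + 1·3 + 5·-2.
Output[0,1]: The receptive field on the input at this output position is [8 8 4 / 2 9 7 / 2 5 6]. Elementwise product with the kernel and sum: 8·3 + 4·3 + 2·3 + 9·-2.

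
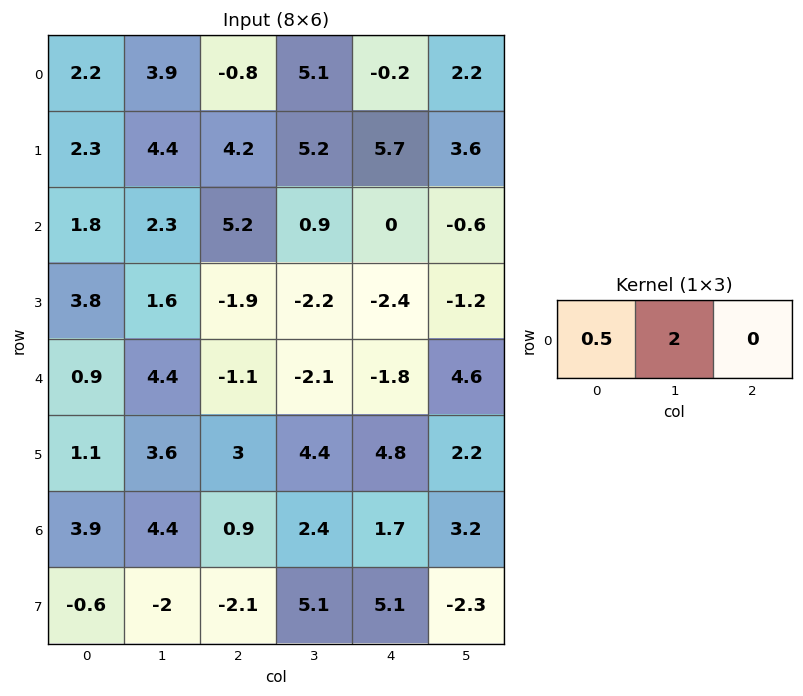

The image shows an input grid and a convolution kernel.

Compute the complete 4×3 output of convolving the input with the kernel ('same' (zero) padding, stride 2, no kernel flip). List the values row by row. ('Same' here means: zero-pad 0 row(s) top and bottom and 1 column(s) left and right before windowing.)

4.4 0.35 2.15
3.6 11.55 0.45
1.8 0 -4.65
7.8 4 4.6

Output[0,0]: The receptive field on the zero-padded input at this output position is [0 2.2 3.9]. Elementwise product with the kernel and sum: 0·0.5 + 2.2·2.
Output[0,1]: The receptive field on the zero-padded input at this output position is [3.9 -0.8 5.1]. Elementwise product with the kernel and sum: 3.9·0.5 + -0.8·2.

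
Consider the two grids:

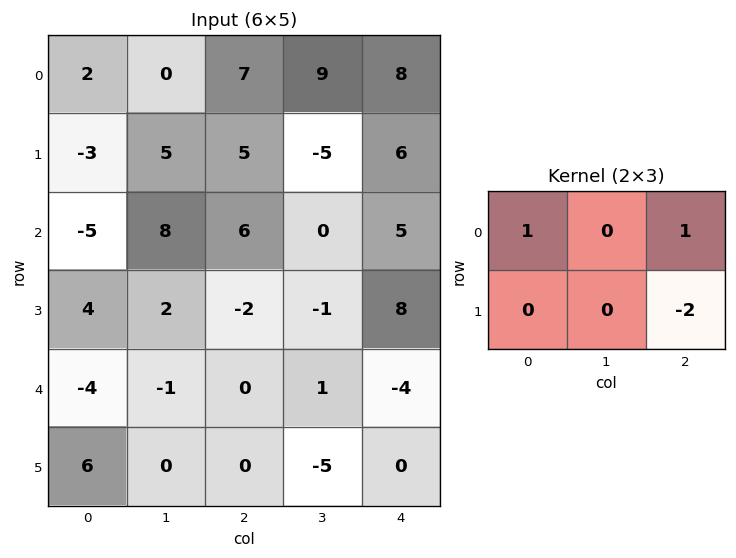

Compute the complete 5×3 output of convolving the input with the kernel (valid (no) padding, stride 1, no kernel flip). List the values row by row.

Output[0,0]: The receptive field on the input at this output position is [2 0 7 / -3 5 5]. Elementwise product with the kernel and sum: 2·1 + 7·1 + 5·-2.

-1 19 3
-10 0 1
5 10 -5
2 -1 14
-4 10 -4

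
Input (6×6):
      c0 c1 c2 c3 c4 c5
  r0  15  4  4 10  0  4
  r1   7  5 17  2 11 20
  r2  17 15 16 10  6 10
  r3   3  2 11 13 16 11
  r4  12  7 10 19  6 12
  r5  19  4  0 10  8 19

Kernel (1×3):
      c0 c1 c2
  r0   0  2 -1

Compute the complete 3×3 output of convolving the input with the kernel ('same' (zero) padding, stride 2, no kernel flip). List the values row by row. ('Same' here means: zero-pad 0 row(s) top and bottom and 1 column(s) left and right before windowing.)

Output[0,0]: The receptive field on the zero-padded input at this output position is [0 15 4]. Elementwise product with the kernel and sum: 15·2 + 4·-1.
Output[0,1]: The receptive field on the zero-padded input at this output position is [4 4 10]. Elementwise product with the kernel and sum: 4·2 + 10·-1.

26 -2 -4
19 22 2
17 1 0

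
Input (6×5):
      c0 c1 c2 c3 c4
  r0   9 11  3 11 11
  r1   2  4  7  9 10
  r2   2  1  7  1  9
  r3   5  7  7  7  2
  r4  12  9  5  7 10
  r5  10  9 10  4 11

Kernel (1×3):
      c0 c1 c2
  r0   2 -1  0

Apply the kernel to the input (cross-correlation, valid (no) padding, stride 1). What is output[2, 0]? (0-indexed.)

The receptive field on the input at this output position is [2 1 7]. Elementwise product with the kernel and sum: 2·2 + 1·-1.

3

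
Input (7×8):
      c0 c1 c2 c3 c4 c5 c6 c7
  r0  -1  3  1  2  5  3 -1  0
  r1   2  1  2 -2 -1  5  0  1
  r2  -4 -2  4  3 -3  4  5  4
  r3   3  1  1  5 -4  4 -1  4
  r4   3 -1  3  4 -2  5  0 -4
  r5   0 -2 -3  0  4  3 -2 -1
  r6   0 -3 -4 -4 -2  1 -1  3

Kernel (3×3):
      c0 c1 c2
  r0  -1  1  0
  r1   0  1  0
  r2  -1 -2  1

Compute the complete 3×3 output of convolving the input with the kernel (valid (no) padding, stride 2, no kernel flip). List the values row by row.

17 -14 3
5 -9 3
-4 11 9

Output[0,0]: The receptive field on the input at this output position is [-1 3 1 / 2 1 2 / -4 -2 4]. Elementwise product with the kernel and sum: -1·-1 + 3·1 + 1·1 + -4·-1 + -2·-2 + 4·1.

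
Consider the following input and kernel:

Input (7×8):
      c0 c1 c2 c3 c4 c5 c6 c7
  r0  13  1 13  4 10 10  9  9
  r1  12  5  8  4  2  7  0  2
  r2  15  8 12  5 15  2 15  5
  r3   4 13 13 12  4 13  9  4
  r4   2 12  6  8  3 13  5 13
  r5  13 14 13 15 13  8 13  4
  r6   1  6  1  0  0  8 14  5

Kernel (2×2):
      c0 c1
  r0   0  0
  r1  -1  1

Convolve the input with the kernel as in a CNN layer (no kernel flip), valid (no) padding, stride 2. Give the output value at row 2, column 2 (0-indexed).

-5

The receptive field on the input at this output position is [3 13 / 13 8]. Elementwise product with the kernel and sum: 13·-1 + 8·1.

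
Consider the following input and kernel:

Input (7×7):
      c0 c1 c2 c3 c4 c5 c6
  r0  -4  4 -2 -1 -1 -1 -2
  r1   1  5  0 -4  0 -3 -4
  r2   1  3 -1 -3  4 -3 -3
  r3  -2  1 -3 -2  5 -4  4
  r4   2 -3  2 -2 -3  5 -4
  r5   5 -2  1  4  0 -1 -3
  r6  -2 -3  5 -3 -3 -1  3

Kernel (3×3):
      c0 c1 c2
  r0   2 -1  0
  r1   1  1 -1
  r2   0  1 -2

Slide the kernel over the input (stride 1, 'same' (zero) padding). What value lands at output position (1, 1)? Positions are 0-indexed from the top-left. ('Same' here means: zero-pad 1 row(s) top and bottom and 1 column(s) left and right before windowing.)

The receptive field on the zero-padded input at this output position is [-4 4 -2 / 1 5 0 / 1 3 -1]. Elementwise product with the kernel and sum: -4·2 + 4·-1 + 1·1 + 5·1 + 0·-1 + 3·1 + -1·-2.

-1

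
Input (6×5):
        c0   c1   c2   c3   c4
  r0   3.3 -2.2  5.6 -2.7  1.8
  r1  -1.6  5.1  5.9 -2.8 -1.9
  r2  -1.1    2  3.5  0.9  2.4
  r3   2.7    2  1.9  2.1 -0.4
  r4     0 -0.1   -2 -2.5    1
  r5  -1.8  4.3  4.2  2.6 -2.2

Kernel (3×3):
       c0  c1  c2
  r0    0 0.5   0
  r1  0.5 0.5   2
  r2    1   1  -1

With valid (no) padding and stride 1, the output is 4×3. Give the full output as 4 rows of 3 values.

9.85 7.3 -1.6
12.8 9.3 10
9.05 8.3 -3.85
-4.75 0.8 9.8

Output[0,0]: The receptive field on the input at this output position is [3.3 -2.2 5.6 / -1.6 5.1 5.9 / -1.1 2 3.5]. Elementwise product with the kernel and sum: -2.2·0.5 + -1.6·0.5 + 5.1·0.5 + 5.9·2 + -1.1·1 + 2·1 + 3.5·-1.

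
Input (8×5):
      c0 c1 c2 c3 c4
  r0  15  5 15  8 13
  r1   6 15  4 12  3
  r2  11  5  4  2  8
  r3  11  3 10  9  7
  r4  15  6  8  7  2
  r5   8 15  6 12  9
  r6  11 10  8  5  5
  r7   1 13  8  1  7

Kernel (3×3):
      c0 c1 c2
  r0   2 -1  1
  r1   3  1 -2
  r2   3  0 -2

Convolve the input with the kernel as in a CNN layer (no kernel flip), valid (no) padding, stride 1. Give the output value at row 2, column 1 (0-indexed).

13

The receptive field on the input at this output position is [5 4 2 / 3 10 9 / 6 8 7]. Elementwise product with the kernel and sum: 5·2 + 4·-1 + 2·1 + 3·3 + 10·1 + 9·-2 + 6·3 + 7·-2.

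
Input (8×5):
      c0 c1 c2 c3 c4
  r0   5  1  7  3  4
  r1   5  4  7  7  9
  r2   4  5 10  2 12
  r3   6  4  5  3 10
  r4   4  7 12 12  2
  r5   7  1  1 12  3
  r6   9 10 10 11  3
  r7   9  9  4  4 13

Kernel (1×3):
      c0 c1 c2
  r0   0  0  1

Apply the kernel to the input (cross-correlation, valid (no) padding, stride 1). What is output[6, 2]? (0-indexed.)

3

The receptive field on the input at this output position is [10 11 3]. Elementwise product with the kernel and sum: 3·1.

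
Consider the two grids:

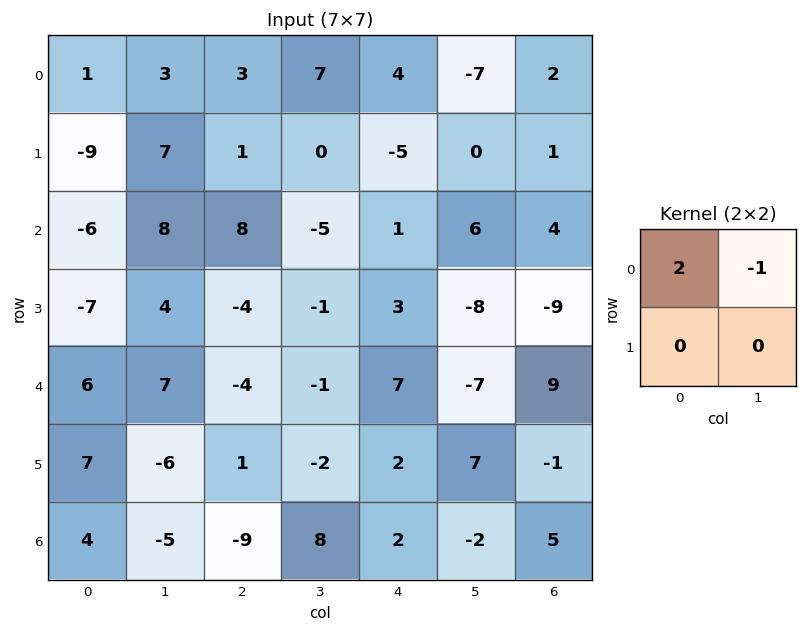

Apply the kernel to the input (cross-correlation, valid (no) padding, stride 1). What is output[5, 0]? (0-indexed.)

20

The receptive field on the input at this output position is [7 -6 / 4 -5]. Elementwise product with the kernel and sum: 7·2 + -6·-1.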